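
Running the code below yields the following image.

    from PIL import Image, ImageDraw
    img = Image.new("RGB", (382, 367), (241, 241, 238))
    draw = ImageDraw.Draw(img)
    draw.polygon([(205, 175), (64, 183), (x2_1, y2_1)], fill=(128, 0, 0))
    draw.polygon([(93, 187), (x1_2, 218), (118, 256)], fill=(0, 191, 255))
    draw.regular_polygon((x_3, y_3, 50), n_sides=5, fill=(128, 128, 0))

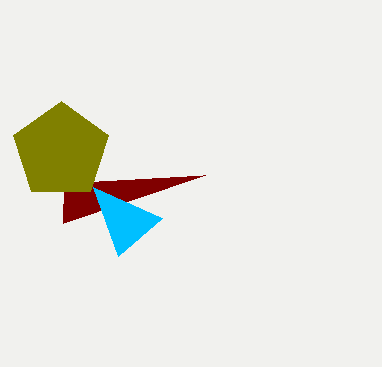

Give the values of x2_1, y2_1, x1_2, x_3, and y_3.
x2_1 = 63; y2_1 = 223; x1_2 = 162; x_3 = 61; y_3 = 151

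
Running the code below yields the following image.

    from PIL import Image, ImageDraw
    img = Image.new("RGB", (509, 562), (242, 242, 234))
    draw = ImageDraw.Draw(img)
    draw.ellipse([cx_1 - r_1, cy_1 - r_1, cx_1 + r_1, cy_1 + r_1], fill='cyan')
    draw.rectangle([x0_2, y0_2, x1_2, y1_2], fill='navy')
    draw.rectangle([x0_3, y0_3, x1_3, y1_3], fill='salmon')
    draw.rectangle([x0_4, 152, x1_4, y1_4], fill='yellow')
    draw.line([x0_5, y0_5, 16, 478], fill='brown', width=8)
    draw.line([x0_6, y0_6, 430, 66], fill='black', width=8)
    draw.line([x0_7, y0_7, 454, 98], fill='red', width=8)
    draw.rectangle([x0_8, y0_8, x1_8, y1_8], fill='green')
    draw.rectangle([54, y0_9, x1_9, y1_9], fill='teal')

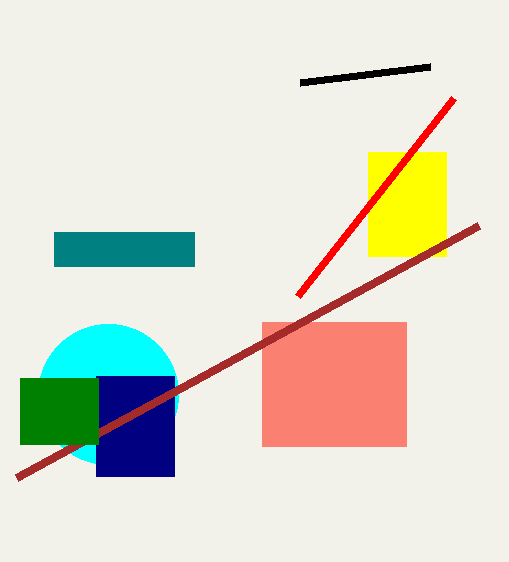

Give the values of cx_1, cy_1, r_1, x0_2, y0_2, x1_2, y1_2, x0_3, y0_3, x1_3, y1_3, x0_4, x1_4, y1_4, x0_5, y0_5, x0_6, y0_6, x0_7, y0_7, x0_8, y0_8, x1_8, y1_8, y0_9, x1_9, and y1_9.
cx_1 = 108; cy_1 = 394; r_1 = 70; x0_2 = 96; y0_2 = 376; x1_2 = 174; y1_2 = 476; x0_3 = 262; y0_3 = 322; x1_3 = 406; y1_3 = 446; x0_4 = 368; x1_4 = 446; y1_4 = 256; x0_5 = 478; y0_5 = 226; x0_6 = 300; y0_6 = 82; x0_7 = 298; y0_7 = 296; x0_8 = 20; y0_8 = 378; x1_8 = 98; y1_8 = 444; y0_9 = 232; x1_9 = 194; y1_9 = 266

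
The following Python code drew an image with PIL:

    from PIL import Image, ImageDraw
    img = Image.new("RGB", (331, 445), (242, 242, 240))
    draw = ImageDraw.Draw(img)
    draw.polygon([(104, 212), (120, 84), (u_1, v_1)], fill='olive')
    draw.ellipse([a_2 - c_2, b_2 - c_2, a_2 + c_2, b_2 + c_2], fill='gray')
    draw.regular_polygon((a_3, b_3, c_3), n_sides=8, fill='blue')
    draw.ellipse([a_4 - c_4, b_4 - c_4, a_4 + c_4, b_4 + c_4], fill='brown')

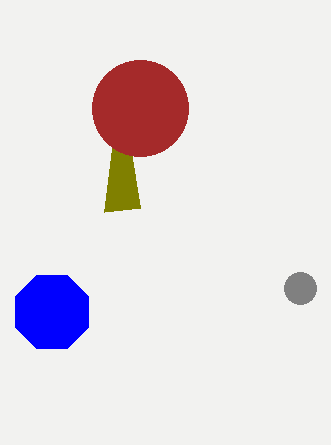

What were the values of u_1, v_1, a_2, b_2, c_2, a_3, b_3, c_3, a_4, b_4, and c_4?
u_1 = 140; v_1 = 208; a_2 = 300; b_2 = 288; c_2 = 16; a_3 = 52; b_3 = 312; c_3 = 40; a_4 = 140; b_4 = 108; c_4 = 48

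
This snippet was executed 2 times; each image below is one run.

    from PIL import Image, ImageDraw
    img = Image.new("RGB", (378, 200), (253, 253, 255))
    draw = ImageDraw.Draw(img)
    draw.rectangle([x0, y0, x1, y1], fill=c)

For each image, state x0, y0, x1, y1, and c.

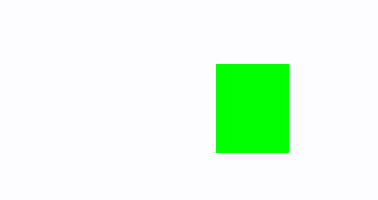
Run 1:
x0 = 216, y0 = 64, x1 = 288, y1 = 152, c = 'lime'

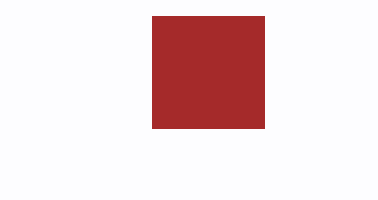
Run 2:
x0 = 152
y0 = 16
x1 = 264
y1 = 128
c = 'brown'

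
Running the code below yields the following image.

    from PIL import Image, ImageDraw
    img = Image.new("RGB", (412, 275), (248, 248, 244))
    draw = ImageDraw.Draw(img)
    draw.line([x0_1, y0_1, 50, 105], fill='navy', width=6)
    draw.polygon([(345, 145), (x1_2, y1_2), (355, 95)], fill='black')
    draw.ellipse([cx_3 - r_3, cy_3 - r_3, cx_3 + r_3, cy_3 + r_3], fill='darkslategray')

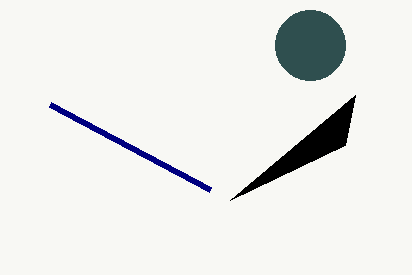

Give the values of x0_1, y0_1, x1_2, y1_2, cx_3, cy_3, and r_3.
x0_1 = 210, y0_1 = 190, x1_2 = 230, y1_2 = 200, cx_3 = 310, cy_3 = 45, r_3 = 35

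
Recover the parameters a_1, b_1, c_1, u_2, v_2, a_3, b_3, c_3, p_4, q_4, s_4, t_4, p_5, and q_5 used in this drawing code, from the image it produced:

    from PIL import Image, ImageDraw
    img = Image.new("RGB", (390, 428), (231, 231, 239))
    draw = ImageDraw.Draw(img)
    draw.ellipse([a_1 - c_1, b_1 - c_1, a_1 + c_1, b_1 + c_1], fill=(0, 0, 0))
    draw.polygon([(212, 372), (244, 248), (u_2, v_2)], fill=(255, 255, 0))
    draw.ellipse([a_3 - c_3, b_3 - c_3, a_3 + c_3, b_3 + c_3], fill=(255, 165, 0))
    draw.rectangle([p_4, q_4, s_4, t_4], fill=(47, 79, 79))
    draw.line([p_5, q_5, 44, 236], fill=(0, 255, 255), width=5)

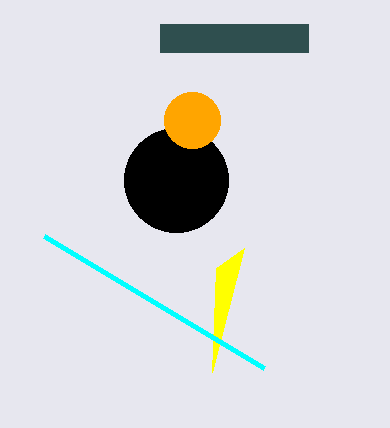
a_1 = 176, b_1 = 180, c_1 = 52, u_2 = 216, v_2 = 268, a_3 = 192, b_3 = 120, c_3 = 28, p_4 = 160, q_4 = 24, s_4 = 308, t_4 = 52, p_5 = 264, q_5 = 368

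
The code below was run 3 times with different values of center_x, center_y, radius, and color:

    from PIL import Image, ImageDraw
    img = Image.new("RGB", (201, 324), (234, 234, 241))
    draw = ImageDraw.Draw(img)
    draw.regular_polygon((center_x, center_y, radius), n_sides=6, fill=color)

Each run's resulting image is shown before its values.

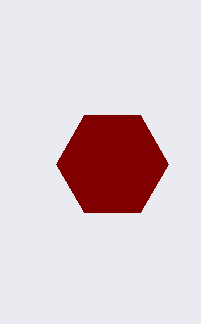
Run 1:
center_x = 112, center_y = 164, radius = 56, color = 'maroon'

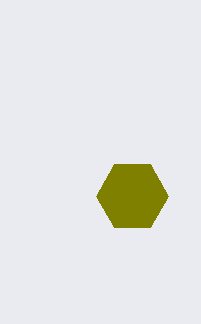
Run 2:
center_x = 132
center_y = 196
radius = 36
color = 'olive'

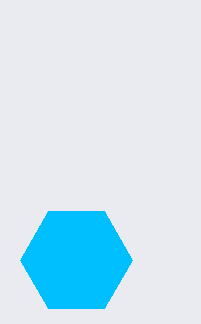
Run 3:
center_x = 76, center_y = 260, radius = 56, color = 'deepskyblue'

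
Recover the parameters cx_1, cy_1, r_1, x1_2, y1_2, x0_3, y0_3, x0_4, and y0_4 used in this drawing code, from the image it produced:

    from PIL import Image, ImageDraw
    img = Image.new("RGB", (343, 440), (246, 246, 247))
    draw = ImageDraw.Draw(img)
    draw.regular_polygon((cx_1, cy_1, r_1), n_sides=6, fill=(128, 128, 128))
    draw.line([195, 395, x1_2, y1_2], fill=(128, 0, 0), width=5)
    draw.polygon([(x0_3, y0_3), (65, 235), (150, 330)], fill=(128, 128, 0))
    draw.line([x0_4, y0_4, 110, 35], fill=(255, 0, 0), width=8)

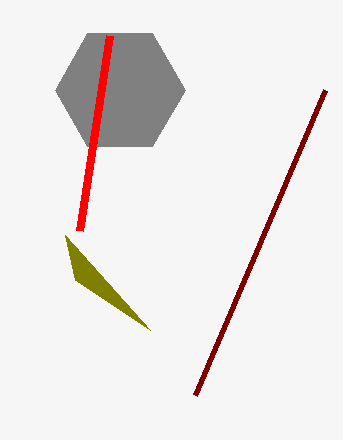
cx_1 = 120, cy_1 = 90, r_1 = 65, x1_2 = 325, y1_2 = 90, x0_3 = 75, y0_3 = 280, x0_4 = 80, y0_4 = 230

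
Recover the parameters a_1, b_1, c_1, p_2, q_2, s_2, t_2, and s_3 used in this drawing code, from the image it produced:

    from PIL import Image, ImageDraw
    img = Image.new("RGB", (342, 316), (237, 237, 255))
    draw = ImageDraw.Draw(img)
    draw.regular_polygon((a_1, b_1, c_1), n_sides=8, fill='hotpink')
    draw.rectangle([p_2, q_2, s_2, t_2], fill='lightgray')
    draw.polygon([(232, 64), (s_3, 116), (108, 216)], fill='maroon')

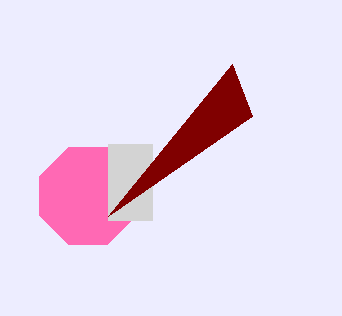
a_1 = 88, b_1 = 196, c_1 = 52, p_2 = 108, q_2 = 144, s_2 = 152, t_2 = 220, s_3 = 252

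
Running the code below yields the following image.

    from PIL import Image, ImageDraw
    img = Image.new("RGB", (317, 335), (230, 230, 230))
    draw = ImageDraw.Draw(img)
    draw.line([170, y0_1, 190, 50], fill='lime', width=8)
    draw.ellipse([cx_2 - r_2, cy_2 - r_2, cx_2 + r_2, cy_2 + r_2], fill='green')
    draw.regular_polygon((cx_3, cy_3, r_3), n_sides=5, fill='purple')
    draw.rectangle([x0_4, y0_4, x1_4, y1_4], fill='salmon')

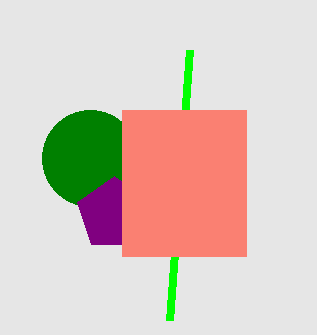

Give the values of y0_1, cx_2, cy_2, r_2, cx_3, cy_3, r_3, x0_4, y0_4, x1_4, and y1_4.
y0_1 = 320
cx_2 = 90
cy_2 = 158
r_2 = 48
cx_3 = 114
cy_3 = 214
r_3 = 38
x0_4 = 122
y0_4 = 110
x1_4 = 246
y1_4 = 256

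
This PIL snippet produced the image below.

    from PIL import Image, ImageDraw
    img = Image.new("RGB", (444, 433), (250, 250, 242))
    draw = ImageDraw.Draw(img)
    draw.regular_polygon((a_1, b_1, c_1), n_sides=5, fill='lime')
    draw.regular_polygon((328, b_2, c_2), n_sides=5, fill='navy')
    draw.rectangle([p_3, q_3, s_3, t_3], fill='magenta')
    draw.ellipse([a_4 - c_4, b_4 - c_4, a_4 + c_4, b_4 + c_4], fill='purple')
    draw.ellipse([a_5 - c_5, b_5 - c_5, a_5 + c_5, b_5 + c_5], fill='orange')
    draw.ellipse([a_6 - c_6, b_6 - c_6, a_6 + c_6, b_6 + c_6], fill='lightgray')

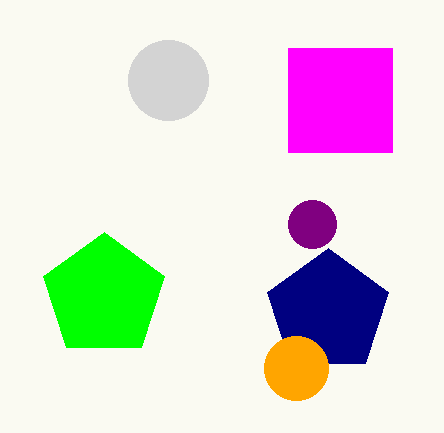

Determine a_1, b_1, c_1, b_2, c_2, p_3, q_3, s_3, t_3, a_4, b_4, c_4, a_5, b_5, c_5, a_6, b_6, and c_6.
a_1 = 104
b_1 = 296
c_1 = 64
b_2 = 312
c_2 = 64
p_3 = 288
q_3 = 48
s_3 = 392
t_3 = 152
a_4 = 312
b_4 = 224
c_4 = 24
a_5 = 296
b_5 = 368
c_5 = 32
a_6 = 168
b_6 = 80
c_6 = 40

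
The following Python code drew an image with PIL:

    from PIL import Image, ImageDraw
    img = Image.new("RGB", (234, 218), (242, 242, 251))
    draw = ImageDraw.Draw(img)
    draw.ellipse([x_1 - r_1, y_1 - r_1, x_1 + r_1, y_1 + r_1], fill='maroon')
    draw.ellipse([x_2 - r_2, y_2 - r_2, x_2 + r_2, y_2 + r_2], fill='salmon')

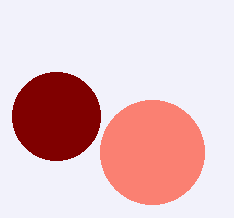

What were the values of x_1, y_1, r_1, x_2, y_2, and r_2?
x_1 = 56, y_1 = 116, r_1 = 44, x_2 = 152, y_2 = 152, r_2 = 52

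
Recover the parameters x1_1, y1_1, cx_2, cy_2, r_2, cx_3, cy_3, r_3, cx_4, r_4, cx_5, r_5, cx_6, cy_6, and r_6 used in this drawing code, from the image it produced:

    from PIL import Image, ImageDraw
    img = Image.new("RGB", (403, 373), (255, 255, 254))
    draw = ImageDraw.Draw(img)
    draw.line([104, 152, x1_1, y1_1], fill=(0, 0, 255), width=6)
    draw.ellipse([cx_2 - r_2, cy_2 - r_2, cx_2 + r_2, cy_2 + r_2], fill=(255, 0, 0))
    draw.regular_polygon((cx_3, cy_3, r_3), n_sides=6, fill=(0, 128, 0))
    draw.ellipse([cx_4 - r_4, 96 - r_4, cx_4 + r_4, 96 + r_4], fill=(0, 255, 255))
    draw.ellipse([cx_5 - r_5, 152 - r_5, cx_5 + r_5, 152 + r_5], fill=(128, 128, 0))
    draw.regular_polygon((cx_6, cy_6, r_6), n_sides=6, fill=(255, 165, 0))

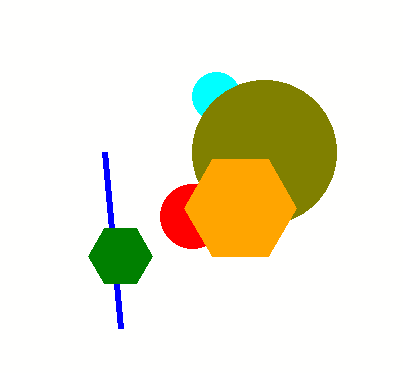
x1_1 = 120; y1_1 = 328; cx_2 = 192; cy_2 = 216; r_2 = 32; cx_3 = 120; cy_3 = 256; r_3 = 32; cx_4 = 216; r_4 = 24; cx_5 = 264; r_5 = 72; cx_6 = 240; cy_6 = 208; r_6 = 56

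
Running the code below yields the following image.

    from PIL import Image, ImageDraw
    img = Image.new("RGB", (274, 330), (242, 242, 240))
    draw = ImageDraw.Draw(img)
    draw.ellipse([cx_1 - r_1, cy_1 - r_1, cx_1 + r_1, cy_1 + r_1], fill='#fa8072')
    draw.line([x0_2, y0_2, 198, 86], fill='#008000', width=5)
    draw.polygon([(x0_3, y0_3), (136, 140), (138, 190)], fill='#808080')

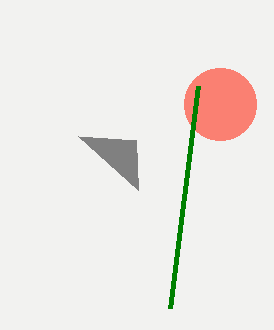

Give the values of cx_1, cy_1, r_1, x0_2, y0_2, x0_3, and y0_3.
cx_1 = 220; cy_1 = 104; r_1 = 36; x0_2 = 170; y0_2 = 308; x0_3 = 78; y0_3 = 136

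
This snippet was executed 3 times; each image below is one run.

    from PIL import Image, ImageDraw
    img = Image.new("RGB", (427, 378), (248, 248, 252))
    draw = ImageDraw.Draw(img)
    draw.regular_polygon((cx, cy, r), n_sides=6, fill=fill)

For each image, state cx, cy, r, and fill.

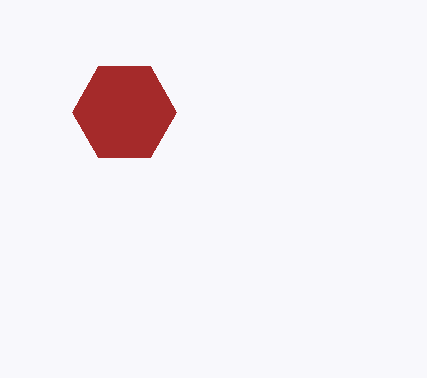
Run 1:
cx = 124
cy = 112
r = 52
fill = 'brown'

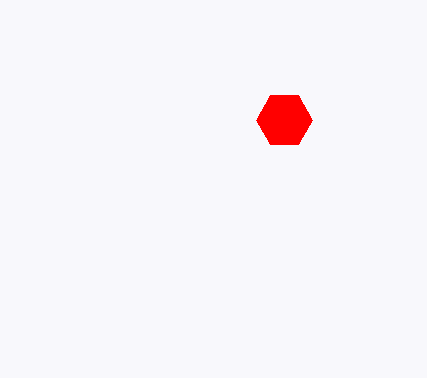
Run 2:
cx = 284; cy = 120; r = 28; fill = 'red'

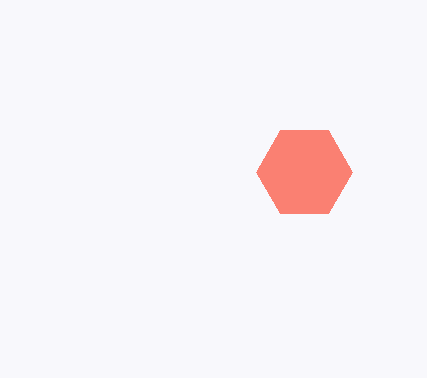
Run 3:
cx = 304
cy = 172
r = 48
fill = 'salmon'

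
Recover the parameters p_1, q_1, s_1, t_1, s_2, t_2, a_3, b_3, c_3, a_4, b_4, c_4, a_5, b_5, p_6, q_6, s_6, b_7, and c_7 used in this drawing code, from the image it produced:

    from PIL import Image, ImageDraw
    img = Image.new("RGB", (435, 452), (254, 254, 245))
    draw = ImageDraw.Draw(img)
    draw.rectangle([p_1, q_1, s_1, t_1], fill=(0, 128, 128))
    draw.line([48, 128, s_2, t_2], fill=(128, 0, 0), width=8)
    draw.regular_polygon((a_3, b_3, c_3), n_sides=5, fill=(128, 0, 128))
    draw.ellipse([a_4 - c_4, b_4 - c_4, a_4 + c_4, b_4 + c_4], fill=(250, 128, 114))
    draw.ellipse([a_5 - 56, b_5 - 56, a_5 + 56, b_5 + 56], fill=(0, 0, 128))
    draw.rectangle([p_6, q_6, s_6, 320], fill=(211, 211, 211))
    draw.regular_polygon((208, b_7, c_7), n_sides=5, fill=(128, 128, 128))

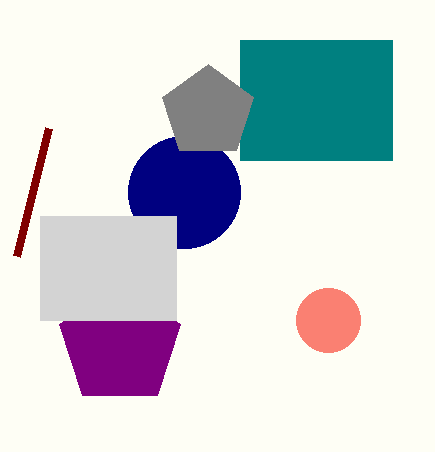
p_1 = 240
q_1 = 40
s_1 = 392
t_1 = 160
s_2 = 16
t_2 = 256
a_3 = 120
b_3 = 344
c_3 = 64
a_4 = 328
b_4 = 320
c_4 = 32
a_5 = 184
b_5 = 192
p_6 = 40
q_6 = 216
s_6 = 176
b_7 = 112
c_7 = 48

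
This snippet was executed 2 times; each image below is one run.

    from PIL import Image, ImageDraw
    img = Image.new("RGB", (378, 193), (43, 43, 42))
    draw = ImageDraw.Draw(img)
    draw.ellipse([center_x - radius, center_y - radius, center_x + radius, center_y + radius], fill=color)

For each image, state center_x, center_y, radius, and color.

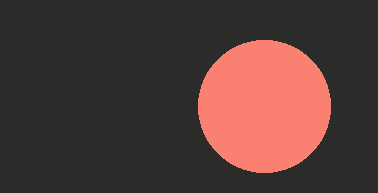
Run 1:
center_x = 264
center_y = 106
radius = 66
color = 'salmon'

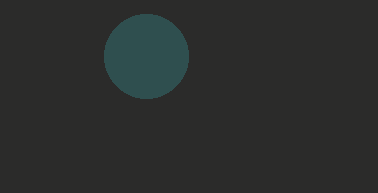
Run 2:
center_x = 146
center_y = 56
radius = 42
color = 'darkslategray'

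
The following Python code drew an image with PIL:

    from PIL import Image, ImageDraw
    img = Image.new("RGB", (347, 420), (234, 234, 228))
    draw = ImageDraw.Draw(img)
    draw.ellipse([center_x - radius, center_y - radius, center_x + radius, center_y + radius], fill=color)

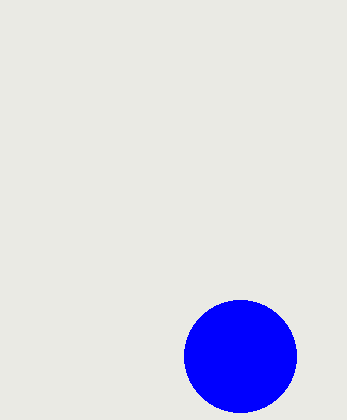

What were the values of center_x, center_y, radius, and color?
center_x = 240; center_y = 356; radius = 56; color = 'blue'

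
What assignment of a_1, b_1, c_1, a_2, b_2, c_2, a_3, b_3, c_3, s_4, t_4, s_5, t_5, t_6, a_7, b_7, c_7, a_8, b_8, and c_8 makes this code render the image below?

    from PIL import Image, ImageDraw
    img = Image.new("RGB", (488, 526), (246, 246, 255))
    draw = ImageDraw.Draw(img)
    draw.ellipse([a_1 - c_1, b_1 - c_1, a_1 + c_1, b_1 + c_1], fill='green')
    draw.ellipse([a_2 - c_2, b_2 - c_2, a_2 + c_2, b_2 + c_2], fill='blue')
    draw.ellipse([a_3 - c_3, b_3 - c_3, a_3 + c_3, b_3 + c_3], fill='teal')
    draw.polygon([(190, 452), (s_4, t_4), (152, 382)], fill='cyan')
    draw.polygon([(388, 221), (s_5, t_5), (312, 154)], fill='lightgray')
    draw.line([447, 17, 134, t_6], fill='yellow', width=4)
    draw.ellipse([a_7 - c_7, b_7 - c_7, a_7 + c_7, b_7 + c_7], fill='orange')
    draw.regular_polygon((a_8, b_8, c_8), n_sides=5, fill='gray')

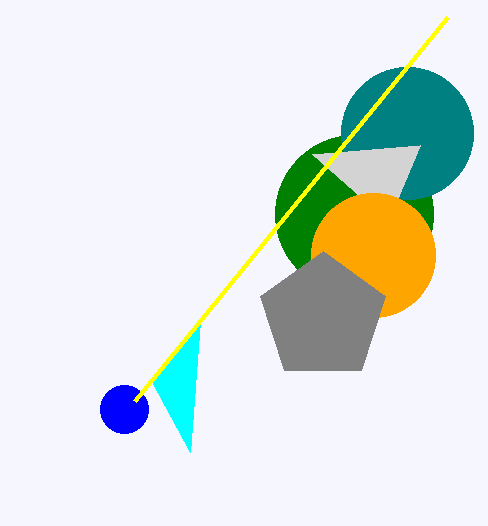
a_1 = 354, b_1 = 214, c_1 = 79, a_2 = 124, b_2 = 409, c_2 = 24, a_3 = 407, b_3 = 133, c_3 = 66, s_4 = 200, t_4 = 321, s_5 = 420, t_5 = 145, t_6 = 401, a_7 = 373, b_7 = 255, c_7 = 62, a_8 = 323, b_8 = 317, c_8 = 66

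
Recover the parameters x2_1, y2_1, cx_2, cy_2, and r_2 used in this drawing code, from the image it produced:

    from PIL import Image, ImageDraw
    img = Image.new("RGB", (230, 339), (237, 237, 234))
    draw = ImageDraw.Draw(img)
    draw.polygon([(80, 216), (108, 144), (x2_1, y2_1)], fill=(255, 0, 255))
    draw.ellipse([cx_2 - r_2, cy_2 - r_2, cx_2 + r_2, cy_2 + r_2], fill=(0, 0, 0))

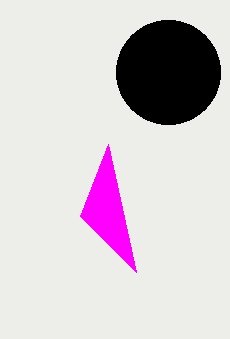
x2_1 = 136, y2_1 = 272, cx_2 = 168, cy_2 = 72, r_2 = 52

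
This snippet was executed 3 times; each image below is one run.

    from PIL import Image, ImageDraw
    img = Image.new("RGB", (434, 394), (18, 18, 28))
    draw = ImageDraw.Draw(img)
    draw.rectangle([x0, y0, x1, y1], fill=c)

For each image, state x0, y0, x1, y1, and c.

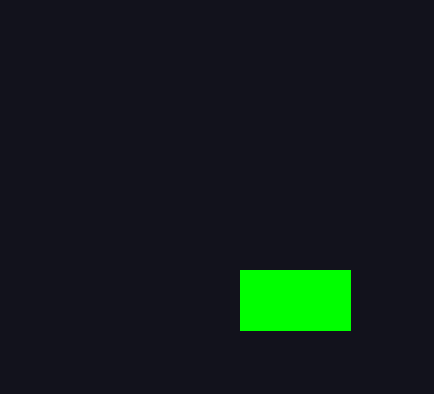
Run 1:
x0 = 240, y0 = 270, x1 = 350, y1 = 330, c = 'lime'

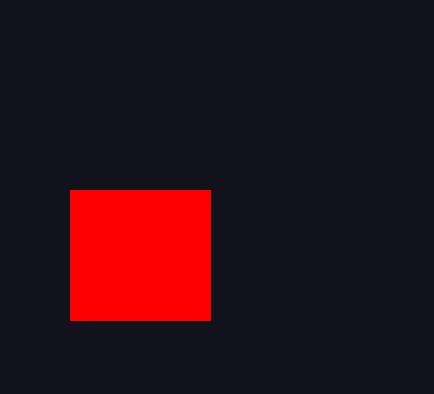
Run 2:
x0 = 70
y0 = 190
x1 = 210
y1 = 320
c = 'red'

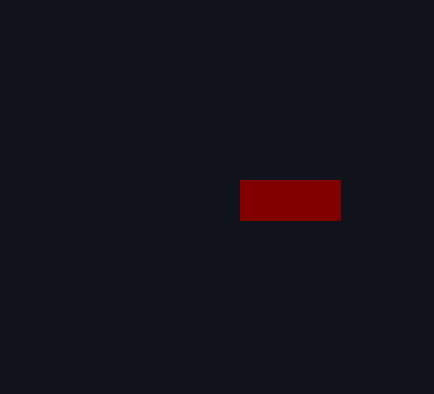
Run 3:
x0 = 240; y0 = 180; x1 = 340; y1 = 220; c = 'maroon'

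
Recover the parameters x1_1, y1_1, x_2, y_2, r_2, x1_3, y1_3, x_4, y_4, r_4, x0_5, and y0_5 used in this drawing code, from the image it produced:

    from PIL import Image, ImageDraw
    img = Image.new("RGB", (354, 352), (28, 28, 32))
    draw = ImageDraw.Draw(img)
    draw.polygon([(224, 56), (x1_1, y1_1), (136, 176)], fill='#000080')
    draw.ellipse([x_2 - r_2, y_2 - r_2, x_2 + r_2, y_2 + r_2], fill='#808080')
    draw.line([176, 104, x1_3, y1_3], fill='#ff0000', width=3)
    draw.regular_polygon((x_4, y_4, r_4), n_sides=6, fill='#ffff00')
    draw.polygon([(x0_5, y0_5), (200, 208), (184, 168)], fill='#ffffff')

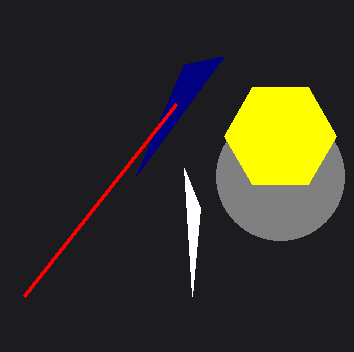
x1_1 = 184; y1_1 = 64; x_2 = 280; y_2 = 176; r_2 = 64; x1_3 = 24; y1_3 = 296; x_4 = 280; y_4 = 136; r_4 = 56; x0_5 = 192; y0_5 = 296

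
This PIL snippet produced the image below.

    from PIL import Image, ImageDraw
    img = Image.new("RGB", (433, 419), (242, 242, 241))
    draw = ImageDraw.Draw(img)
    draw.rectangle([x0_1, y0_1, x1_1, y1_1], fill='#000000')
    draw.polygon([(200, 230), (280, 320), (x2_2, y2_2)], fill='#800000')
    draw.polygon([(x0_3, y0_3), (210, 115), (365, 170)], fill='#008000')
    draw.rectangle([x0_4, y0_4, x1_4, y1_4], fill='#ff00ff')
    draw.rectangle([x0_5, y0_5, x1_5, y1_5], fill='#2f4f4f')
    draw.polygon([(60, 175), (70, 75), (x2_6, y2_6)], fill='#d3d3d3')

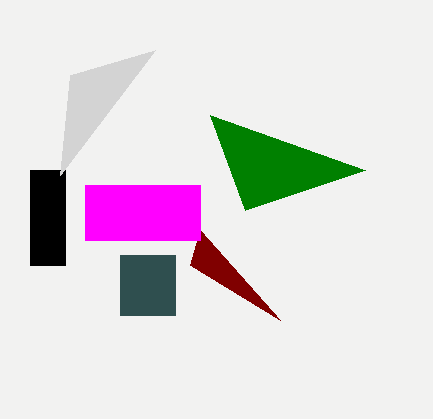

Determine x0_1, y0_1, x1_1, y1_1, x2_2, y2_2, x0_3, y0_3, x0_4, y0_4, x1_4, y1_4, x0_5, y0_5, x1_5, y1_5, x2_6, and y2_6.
x0_1 = 30; y0_1 = 170; x1_1 = 65; y1_1 = 265; x2_2 = 190; y2_2 = 265; x0_3 = 245; y0_3 = 210; x0_4 = 85; y0_4 = 185; x1_4 = 200; y1_4 = 240; x0_5 = 120; y0_5 = 255; x1_5 = 175; y1_5 = 315; x2_6 = 155; y2_6 = 50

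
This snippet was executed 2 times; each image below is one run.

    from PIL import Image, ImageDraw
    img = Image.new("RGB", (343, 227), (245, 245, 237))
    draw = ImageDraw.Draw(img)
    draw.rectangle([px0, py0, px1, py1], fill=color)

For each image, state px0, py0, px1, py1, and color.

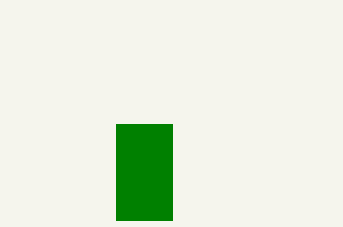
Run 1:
px0 = 116
py0 = 124
px1 = 172
py1 = 220
color = 'green'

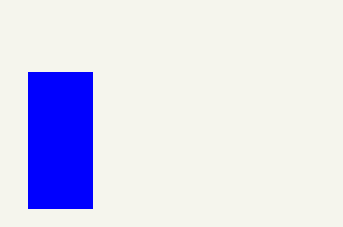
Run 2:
px0 = 28, py0 = 72, px1 = 92, py1 = 208, color = 'blue'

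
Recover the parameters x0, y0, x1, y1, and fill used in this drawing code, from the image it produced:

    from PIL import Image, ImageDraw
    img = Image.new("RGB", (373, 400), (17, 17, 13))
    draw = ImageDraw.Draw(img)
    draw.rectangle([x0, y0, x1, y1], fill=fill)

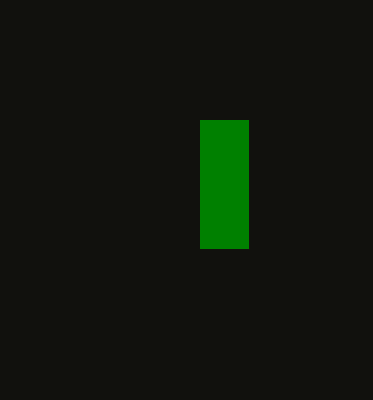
x0 = 200; y0 = 120; x1 = 248; y1 = 248; fill = 'green'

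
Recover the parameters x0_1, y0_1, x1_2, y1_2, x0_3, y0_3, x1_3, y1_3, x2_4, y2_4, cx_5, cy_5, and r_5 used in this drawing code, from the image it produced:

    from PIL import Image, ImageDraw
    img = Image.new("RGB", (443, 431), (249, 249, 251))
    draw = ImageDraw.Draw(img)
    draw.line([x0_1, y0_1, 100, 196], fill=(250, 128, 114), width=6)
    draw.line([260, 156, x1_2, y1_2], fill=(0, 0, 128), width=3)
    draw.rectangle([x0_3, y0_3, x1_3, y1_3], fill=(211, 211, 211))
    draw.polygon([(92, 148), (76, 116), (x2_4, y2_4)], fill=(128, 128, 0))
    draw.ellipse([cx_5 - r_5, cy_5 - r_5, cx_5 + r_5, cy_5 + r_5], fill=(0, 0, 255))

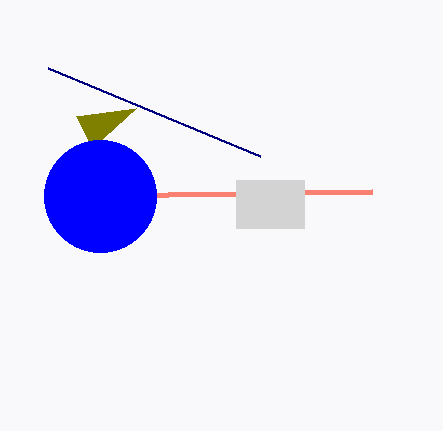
x0_1 = 372
y0_1 = 192
x1_2 = 48
y1_2 = 68
x0_3 = 236
y0_3 = 180
x1_3 = 304
y1_3 = 228
x2_4 = 136
y2_4 = 108
cx_5 = 100
cy_5 = 196
r_5 = 56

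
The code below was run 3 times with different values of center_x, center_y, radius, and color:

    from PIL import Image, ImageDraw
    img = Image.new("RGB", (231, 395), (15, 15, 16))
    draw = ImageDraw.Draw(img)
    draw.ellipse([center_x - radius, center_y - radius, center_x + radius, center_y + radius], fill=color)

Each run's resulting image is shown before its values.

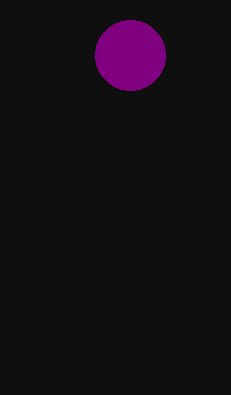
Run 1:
center_x = 130; center_y = 55; radius = 35; color = 'purple'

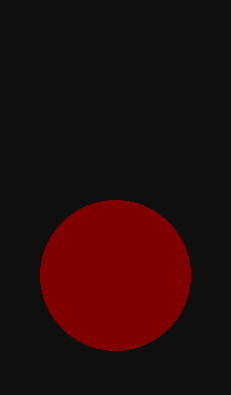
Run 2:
center_x = 115, center_y = 275, radius = 75, color = 'maroon'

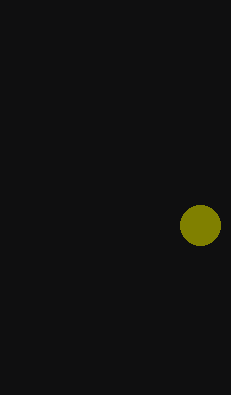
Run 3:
center_x = 200
center_y = 225
radius = 20
color = 'olive'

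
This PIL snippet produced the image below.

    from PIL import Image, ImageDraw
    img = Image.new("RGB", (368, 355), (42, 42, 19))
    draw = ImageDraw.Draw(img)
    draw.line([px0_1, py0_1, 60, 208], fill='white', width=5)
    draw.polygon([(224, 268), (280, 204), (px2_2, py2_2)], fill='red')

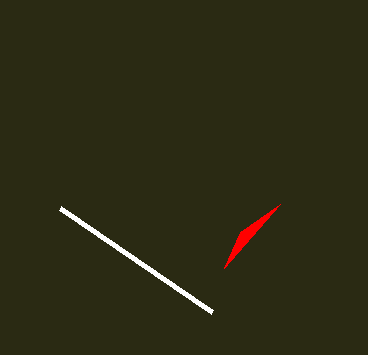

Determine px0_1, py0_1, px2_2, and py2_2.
px0_1 = 212; py0_1 = 312; px2_2 = 240; py2_2 = 232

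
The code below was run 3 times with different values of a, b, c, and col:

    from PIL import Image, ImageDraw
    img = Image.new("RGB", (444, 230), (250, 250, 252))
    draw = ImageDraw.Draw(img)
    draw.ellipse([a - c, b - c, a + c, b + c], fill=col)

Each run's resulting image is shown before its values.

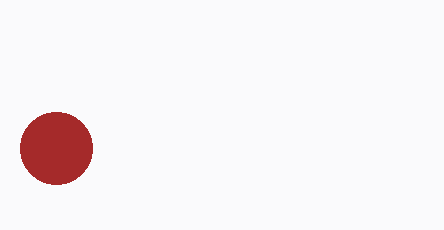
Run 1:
a = 56, b = 148, c = 36, col = 'brown'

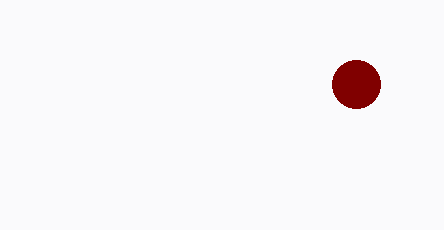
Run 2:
a = 356
b = 84
c = 24
col = 'maroon'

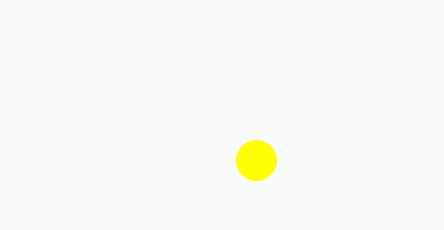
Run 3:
a = 256, b = 160, c = 20, col = 'yellow'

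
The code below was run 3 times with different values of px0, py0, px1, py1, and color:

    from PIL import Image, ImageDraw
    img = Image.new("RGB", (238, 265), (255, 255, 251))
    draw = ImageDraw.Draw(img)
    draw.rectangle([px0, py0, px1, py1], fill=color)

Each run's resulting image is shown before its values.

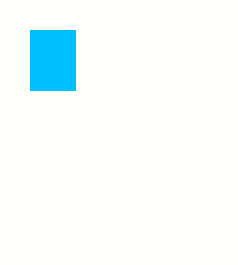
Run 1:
px0 = 30; py0 = 30; px1 = 75; py1 = 90; color = 'deepskyblue'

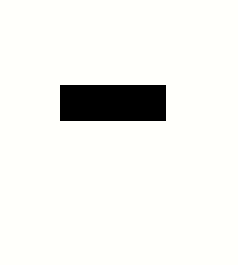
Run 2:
px0 = 60; py0 = 85; px1 = 165; py1 = 120; color = 'black'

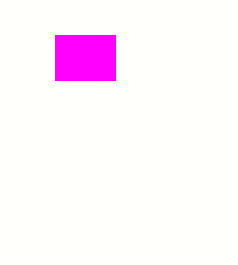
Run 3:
px0 = 55; py0 = 35; px1 = 115; py1 = 80; color = 'magenta'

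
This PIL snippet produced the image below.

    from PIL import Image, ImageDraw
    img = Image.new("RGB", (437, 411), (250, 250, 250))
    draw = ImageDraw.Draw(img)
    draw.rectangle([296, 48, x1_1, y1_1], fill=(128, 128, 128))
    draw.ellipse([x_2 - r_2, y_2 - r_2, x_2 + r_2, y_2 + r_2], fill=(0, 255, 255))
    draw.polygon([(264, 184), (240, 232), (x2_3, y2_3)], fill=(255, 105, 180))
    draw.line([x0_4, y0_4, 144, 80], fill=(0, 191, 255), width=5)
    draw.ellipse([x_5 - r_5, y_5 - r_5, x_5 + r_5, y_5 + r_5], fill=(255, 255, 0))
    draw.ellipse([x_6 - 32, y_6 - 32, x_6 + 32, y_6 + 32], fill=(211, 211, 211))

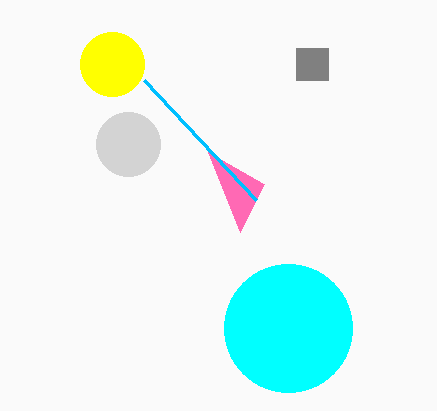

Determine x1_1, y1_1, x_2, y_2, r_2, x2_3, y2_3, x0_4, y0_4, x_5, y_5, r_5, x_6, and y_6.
x1_1 = 328, y1_1 = 80, x_2 = 288, y_2 = 328, r_2 = 64, x2_3 = 208, y2_3 = 152, x0_4 = 256, y0_4 = 200, x_5 = 112, y_5 = 64, r_5 = 32, x_6 = 128, y_6 = 144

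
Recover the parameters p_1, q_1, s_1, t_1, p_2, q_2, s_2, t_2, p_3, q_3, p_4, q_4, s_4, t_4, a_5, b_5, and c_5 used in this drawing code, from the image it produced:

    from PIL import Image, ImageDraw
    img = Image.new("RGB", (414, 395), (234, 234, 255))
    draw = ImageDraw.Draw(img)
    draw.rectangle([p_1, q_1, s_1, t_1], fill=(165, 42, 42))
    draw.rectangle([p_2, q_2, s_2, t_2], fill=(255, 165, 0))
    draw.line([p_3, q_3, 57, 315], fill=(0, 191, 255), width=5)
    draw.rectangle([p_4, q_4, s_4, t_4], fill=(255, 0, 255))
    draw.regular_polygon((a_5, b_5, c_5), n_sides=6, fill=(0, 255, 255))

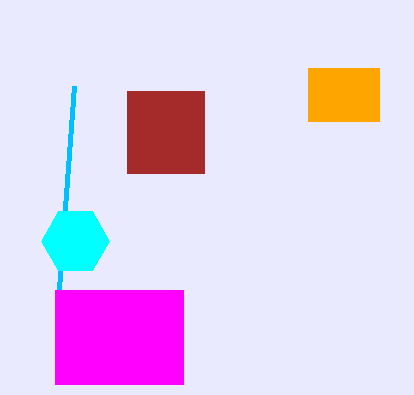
p_1 = 127; q_1 = 91; s_1 = 204; t_1 = 173; p_2 = 308; q_2 = 68; s_2 = 379; t_2 = 121; p_3 = 74; q_3 = 86; p_4 = 55; q_4 = 290; s_4 = 183; t_4 = 384; a_5 = 75; b_5 = 241; c_5 = 34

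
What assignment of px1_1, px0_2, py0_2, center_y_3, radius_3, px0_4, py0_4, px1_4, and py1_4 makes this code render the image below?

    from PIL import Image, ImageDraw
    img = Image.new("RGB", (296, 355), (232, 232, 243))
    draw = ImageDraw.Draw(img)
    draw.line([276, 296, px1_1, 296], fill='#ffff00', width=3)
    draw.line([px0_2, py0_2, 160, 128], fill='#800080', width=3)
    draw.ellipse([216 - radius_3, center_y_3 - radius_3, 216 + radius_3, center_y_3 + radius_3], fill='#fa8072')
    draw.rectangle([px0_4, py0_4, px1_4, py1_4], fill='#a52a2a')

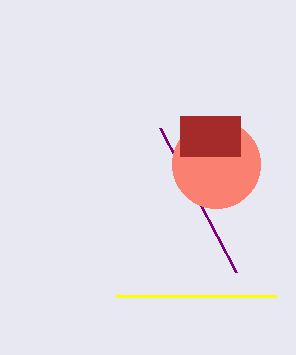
px1_1 = 116
px0_2 = 236
py0_2 = 272
center_y_3 = 164
radius_3 = 44
px0_4 = 180
py0_4 = 116
px1_4 = 240
py1_4 = 156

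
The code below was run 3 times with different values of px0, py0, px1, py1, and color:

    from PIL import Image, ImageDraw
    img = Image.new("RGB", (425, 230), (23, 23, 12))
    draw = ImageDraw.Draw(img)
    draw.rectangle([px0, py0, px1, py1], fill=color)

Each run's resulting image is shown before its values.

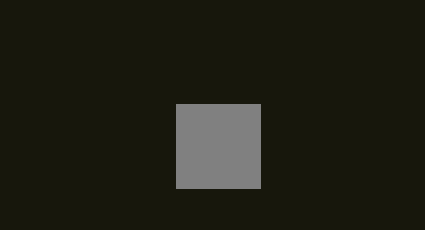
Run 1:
px0 = 176; py0 = 104; px1 = 260; py1 = 188; color = 'gray'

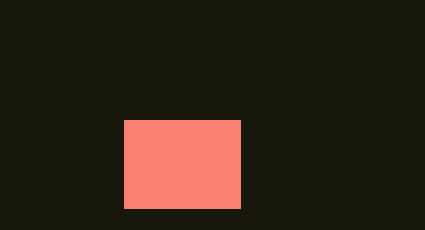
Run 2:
px0 = 124
py0 = 120
px1 = 240
py1 = 208
color = 'salmon'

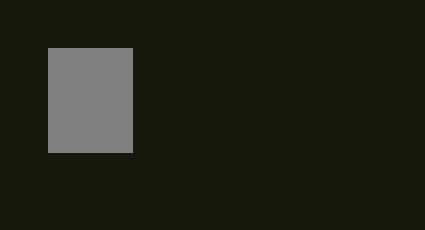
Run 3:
px0 = 48
py0 = 48
px1 = 132
py1 = 152
color = 'gray'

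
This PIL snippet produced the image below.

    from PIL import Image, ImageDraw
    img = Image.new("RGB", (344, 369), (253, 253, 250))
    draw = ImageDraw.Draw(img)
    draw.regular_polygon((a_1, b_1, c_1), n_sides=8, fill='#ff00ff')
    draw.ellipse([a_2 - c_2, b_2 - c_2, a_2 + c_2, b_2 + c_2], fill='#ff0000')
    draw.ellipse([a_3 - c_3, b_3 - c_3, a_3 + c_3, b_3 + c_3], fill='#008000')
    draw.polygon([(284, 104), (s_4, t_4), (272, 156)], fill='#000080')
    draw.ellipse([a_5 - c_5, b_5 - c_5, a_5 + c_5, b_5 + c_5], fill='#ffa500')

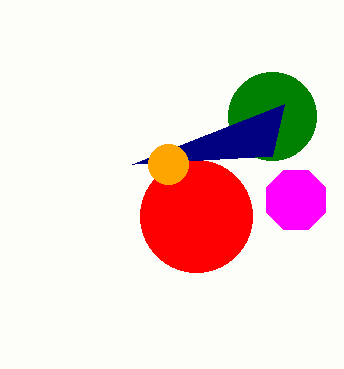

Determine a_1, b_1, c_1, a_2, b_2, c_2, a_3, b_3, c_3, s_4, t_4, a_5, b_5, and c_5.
a_1 = 296
b_1 = 200
c_1 = 32
a_2 = 196
b_2 = 216
c_2 = 56
a_3 = 272
b_3 = 116
c_3 = 44
s_4 = 132
t_4 = 164
a_5 = 168
b_5 = 164
c_5 = 20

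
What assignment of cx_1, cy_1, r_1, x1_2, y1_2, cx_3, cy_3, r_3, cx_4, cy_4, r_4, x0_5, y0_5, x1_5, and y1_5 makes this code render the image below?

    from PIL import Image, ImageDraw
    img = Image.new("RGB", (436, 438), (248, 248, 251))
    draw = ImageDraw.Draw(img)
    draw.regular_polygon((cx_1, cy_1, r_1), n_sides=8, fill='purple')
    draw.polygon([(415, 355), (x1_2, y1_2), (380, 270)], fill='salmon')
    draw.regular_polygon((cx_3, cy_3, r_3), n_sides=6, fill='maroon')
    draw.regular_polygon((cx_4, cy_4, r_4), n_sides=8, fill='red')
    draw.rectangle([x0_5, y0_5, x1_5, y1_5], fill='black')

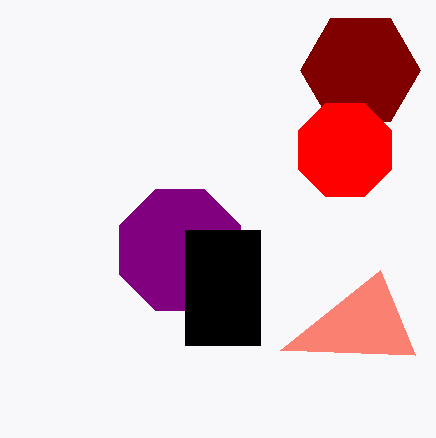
cx_1 = 180
cy_1 = 250
r_1 = 65
x1_2 = 280
y1_2 = 350
cx_3 = 360
cy_3 = 70
r_3 = 60
cx_4 = 345
cy_4 = 150
r_4 = 50
x0_5 = 185
y0_5 = 230
x1_5 = 260
y1_5 = 345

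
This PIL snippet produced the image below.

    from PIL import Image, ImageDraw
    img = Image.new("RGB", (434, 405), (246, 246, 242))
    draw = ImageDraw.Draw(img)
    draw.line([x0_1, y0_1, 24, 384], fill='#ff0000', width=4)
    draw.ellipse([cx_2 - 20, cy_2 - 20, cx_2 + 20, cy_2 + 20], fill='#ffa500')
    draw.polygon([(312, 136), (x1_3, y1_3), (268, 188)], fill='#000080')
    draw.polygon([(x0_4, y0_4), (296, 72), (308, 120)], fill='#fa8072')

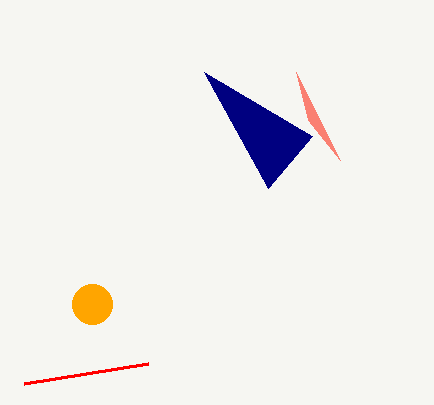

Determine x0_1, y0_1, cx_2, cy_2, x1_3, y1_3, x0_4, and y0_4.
x0_1 = 148, y0_1 = 364, cx_2 = 92, cy_2 = 304, x1_3 = 204, y1_3 = 72, x0_4 = 340, y0_4 = 160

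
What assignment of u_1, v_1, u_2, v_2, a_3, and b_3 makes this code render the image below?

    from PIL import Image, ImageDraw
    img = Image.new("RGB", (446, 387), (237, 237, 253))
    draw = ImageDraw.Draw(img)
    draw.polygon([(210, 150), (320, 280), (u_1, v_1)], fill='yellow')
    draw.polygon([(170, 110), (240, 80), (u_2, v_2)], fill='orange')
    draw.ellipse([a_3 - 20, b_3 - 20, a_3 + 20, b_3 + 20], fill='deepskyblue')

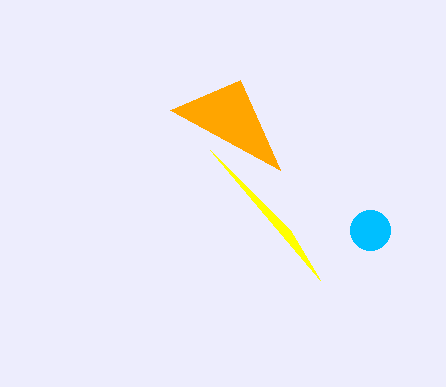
u_1 = 290, v_1 = 230, u_2 = 280, v_2 = 170, a_3 = 370, b_3 = 230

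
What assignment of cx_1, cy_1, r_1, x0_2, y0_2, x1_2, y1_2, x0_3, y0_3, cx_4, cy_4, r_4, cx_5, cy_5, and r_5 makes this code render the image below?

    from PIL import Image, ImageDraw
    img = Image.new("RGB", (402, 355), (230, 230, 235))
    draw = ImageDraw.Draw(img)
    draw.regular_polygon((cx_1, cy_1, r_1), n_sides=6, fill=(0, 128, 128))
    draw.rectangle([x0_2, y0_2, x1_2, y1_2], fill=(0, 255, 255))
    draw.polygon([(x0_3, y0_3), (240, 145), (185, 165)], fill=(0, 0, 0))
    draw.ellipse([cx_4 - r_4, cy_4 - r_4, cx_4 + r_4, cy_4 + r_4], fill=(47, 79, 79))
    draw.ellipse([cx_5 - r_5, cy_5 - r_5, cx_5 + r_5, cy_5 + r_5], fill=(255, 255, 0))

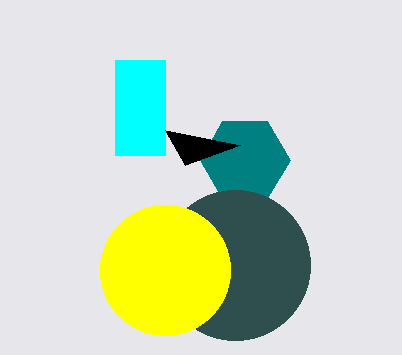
cx_1 = 245
cy_1 = 160
r_1 = 45
x0_2 = 115
y0_2 = 60
x1_2 = 165
y1_2 = 155
x0_3 = 165
y0_3 = 130
cx_4 = 235
cy_4 = 265
r_4 = 75
cx_5 = 165
cy_5 = 270
r_5 = 65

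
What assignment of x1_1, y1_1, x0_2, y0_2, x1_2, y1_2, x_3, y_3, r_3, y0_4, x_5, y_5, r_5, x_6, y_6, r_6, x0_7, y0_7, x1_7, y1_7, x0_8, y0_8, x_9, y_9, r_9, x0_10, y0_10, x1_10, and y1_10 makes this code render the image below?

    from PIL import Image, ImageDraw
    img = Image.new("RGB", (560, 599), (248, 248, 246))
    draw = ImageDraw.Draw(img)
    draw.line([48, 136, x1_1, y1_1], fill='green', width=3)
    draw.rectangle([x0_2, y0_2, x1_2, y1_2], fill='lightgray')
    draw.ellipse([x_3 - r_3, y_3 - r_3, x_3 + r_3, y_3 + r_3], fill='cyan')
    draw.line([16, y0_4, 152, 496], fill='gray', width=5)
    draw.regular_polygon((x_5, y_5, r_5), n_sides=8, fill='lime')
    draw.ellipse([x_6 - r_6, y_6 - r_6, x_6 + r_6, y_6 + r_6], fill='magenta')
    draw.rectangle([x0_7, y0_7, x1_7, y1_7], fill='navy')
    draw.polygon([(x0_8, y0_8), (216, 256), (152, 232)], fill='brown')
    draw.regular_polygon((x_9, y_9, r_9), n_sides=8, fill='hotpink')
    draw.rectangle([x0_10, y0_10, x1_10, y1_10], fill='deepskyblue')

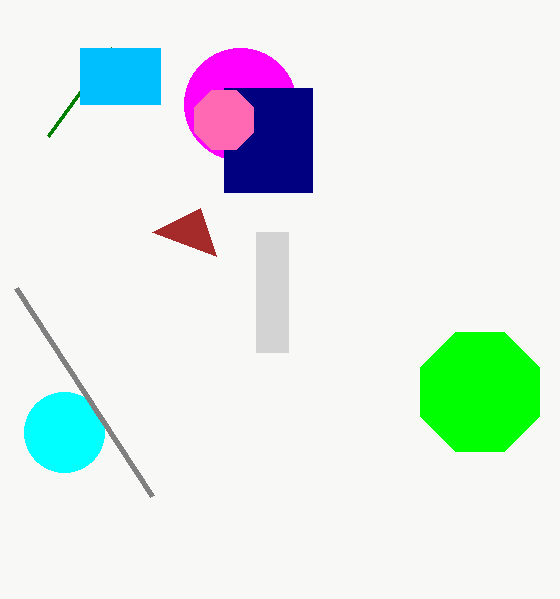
x1_1 = 112, y1_1 = 48, x0_2 = 256, y0_2 = 232, x1_2 = 288, y1_2 = 352, x_3 = 64, y_3 = 432, r_3 = 40, y0_4 = 288, x_5 = 480, y_5 = 392, r_5 = 64, x_6 = 240, y_6 = 104, r_6 = 56, x0_7 = 224, y0_7 = 88, x1_7 = 312, y1_7 = 192, x0_8 = 200, y0_8 = 208, x_9 = 224, y_9 = 120, r_9 = 32, x0_10 = 80, y0_10 = 48, x1_10 = 160, y1_10 = 104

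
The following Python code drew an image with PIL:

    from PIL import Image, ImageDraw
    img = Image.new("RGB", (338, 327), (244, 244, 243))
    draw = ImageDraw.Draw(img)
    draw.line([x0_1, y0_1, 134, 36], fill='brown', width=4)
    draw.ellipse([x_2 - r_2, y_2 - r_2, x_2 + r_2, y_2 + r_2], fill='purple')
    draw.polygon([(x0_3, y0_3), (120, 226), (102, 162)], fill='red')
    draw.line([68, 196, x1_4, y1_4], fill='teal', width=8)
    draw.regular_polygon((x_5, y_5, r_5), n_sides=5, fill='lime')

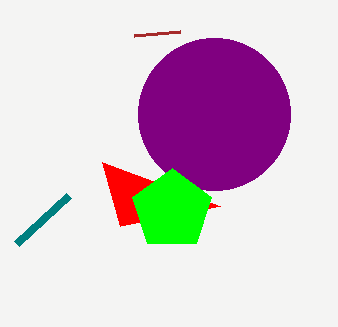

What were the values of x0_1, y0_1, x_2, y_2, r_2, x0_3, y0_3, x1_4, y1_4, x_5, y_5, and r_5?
x0_1 = 180; y0_1 = 32; x_2 = 214; y_2 = 114; r_2 = 76; x0_3 = 220; y0_3 = 206; x1_4 = 16; y1_4 = 244; x_5 = 172; y_5 = 210; r_5 = 42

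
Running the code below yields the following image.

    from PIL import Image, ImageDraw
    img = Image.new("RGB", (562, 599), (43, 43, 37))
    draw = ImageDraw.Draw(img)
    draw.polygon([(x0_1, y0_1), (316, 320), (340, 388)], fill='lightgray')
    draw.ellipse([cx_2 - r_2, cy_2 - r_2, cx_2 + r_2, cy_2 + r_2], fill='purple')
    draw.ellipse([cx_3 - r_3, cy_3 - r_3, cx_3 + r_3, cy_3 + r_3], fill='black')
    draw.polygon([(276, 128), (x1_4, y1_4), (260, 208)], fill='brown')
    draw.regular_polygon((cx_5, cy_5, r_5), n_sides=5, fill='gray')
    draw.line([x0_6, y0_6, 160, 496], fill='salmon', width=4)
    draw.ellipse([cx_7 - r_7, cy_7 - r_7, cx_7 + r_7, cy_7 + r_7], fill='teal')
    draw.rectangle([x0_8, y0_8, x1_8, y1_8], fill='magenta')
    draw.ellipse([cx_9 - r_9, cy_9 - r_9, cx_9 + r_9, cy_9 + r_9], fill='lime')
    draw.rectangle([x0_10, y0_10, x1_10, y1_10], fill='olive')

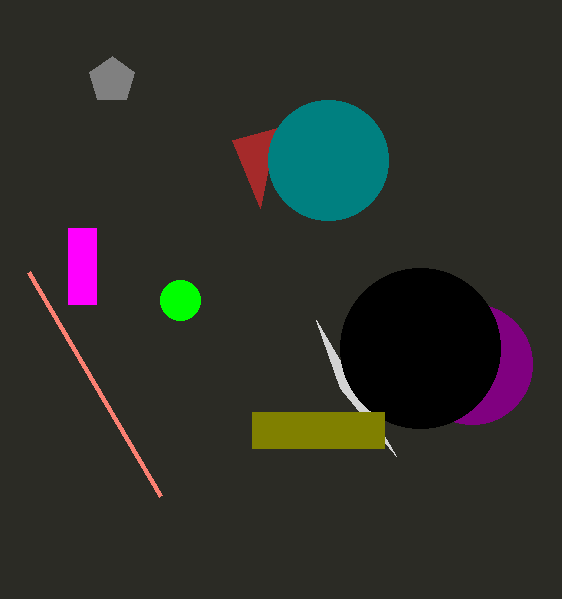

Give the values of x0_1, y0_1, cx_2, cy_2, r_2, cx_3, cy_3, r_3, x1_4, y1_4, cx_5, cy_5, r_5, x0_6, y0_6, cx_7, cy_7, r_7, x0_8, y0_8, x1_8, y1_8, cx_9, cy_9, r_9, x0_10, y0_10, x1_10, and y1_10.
x0_1 = 396
y0_1 = 456
cx_2 = 472
cy_2 = 364
r_2 = 60
cx_3 = 420
cy_3 = 348
r_3 = 80
x1_4 = 232
y1_4 = 140
cx_5 = 112
cy_5 = 80
r_5 = 24
x0_6 = 28
y0_6 = 272
cx_7 = 328
cy_7 = 160
r_7 = 60
x0_8 = 68
y0_8 = 228
x1_8 = 96
y1_8 = 304
cx_9 = 180
cy_9 = 300
r_9 = 20
x0_10 = 252
y0_10 = 412
x1_10 = 384
y1_10 = 448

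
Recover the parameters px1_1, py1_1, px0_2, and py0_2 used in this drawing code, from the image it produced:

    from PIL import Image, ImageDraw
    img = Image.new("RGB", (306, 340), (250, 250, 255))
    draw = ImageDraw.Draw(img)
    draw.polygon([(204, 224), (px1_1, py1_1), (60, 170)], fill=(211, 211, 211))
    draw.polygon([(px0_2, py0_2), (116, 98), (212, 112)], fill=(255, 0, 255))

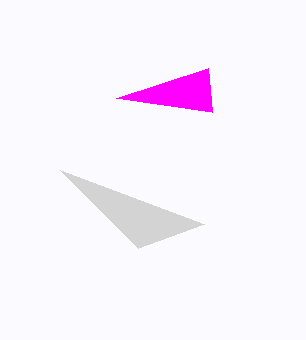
px1_1 = 138; py1_1 = 248; px0_2 = 208; py0_2 = 68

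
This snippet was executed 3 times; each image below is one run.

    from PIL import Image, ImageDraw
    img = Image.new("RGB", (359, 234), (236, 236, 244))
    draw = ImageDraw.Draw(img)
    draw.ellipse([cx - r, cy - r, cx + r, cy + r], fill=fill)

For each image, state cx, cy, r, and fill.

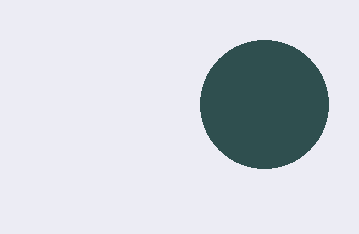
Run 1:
cx = 264; cy = 104; r = 64; fill = 'darkslategray'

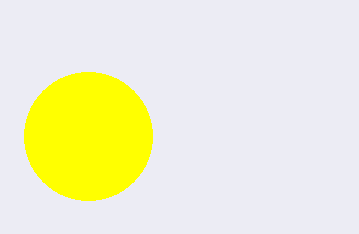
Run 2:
cx = 88
cy = 136
r = 64
fill = 'yellow'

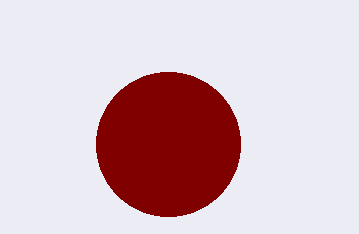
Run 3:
cx = 168, cy = 144, r = 72, fill = 'maroon'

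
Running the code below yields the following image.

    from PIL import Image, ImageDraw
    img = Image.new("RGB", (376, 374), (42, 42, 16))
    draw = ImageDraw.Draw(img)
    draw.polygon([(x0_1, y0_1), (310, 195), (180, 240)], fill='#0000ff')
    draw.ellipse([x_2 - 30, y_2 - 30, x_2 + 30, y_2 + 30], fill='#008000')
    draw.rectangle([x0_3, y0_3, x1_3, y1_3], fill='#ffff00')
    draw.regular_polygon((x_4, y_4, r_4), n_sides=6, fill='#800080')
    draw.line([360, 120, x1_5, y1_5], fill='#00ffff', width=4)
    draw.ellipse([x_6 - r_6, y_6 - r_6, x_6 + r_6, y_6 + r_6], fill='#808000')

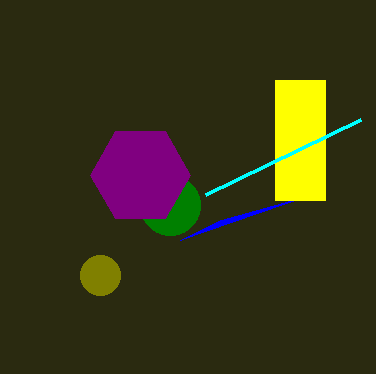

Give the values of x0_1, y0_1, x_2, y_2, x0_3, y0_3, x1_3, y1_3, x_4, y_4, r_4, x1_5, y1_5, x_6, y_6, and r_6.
x0_1 = 220
y0_1 = 220
x_2 = 170
y_2 = 205
x0_3 = 275
y0_3 = 80
x1_3 = 325
y1_3 = 200
x_4 = 140
y_4 = 175
r_4 = 50
x1_5 = 205
y1_5 = 195
x_6 = 100
y_6 = 275
r_6 = 20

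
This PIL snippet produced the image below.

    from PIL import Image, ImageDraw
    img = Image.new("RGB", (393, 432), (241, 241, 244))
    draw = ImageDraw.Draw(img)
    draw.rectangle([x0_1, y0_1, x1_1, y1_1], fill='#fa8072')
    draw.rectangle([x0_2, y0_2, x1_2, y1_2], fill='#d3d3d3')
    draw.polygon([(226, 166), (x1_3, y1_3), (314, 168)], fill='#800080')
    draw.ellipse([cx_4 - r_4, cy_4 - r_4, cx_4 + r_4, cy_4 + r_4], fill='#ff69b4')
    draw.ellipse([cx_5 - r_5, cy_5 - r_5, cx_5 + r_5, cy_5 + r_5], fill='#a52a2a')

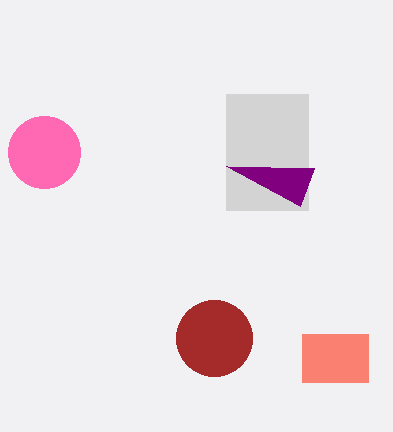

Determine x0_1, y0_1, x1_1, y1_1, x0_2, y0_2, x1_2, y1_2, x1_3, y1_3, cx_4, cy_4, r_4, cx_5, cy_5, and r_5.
x0_1 = 302
y0_1 = 334
x1_1 = 368
y1_1 = 382
x0_2 = 226
y0_2 = 94
x1_2 = 308
y1_2 = 210
x1_3 = 300
y1_3 = 206
cx_4 = 44
cy_4 = 152
r_4 = 36
cx_5 = 214
cy_5 = 338
r_5 = 38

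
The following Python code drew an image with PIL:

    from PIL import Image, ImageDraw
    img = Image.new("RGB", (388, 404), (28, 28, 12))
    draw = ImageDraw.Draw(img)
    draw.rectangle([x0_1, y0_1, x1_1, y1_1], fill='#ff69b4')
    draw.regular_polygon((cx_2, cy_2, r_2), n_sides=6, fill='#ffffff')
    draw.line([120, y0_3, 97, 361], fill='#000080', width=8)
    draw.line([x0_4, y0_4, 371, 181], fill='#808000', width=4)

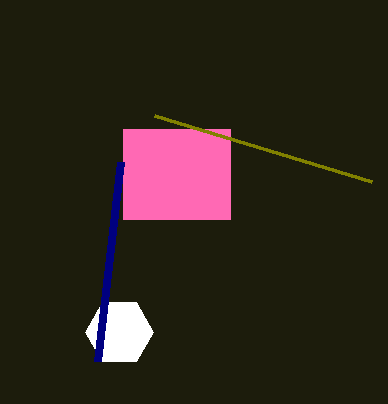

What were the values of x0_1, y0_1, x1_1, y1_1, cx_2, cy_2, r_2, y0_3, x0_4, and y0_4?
x0_1 = 123; y0_1 = 129; x1_1 = 230; y1_1 = 219; cx_2 = 119; cy_2 = 332; r_2 = 34; y0_3 = 162; x0_4 = 154; y0_4 = 115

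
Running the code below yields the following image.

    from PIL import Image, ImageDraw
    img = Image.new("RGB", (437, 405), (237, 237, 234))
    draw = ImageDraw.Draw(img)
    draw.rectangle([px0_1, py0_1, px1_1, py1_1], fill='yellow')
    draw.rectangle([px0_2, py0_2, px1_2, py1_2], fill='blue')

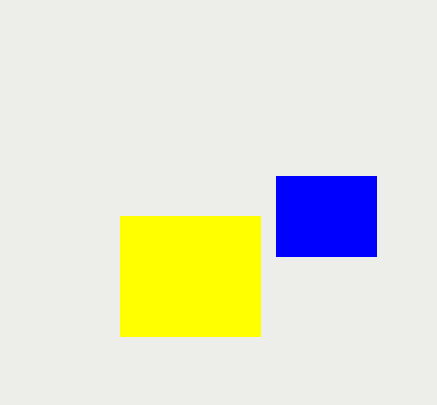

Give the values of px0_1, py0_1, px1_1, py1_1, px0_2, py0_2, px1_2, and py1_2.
px0_1 = 120; py0_1 = 216; px1_1 = 260; py1_1 = 336; px0_2 = 276; py0_2 = 176; px1_2 = 376; py1_2 = 256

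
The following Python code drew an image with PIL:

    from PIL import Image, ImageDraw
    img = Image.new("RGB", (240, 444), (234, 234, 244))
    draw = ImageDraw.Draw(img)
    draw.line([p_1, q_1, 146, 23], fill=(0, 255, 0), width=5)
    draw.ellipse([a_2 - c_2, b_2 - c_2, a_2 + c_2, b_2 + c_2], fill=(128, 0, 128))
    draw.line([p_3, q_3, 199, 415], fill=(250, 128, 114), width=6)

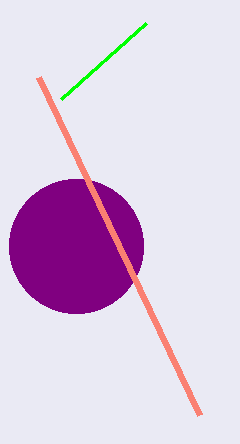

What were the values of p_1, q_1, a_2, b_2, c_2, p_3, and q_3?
p_1 = 61
q_1 = 99
a_2 = 76
b_2 = 246
c_2 = 67
p_3 = 38
q_3 = 77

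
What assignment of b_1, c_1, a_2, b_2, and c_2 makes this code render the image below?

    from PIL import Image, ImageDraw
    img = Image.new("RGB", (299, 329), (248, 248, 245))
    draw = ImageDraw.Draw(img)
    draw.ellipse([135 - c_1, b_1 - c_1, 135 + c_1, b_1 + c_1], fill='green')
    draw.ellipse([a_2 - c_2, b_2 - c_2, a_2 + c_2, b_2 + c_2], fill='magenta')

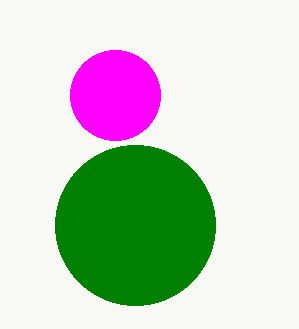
b_1 = 225
c_1 = 80
a_2 = 115
b_2 = 95
c_2 = 45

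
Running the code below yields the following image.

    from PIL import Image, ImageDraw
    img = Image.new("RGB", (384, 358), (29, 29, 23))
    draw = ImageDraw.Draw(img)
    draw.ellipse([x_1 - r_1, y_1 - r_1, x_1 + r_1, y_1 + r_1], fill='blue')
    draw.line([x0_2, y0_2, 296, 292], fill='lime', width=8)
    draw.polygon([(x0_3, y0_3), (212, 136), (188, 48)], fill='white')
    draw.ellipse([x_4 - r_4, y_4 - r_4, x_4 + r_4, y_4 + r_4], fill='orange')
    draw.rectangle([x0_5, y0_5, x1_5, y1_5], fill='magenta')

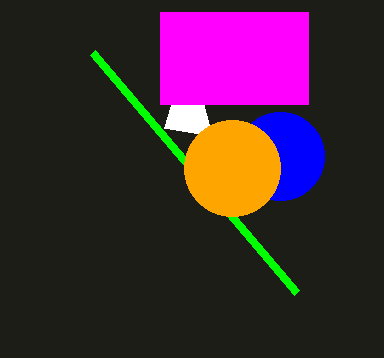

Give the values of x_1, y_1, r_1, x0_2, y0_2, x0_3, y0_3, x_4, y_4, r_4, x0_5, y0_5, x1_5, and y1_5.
x_1 = 280, y_1 = 156, r_1 = 44, x0_2 = 92, y0_2 = 52, x0_3 = 164, y0_3 = 128, x_4 = 232, y_4 = 168, r_4 = 48, x0_5 = 160, y0_5 = 12, x1_5 = 308, y1_5 = 104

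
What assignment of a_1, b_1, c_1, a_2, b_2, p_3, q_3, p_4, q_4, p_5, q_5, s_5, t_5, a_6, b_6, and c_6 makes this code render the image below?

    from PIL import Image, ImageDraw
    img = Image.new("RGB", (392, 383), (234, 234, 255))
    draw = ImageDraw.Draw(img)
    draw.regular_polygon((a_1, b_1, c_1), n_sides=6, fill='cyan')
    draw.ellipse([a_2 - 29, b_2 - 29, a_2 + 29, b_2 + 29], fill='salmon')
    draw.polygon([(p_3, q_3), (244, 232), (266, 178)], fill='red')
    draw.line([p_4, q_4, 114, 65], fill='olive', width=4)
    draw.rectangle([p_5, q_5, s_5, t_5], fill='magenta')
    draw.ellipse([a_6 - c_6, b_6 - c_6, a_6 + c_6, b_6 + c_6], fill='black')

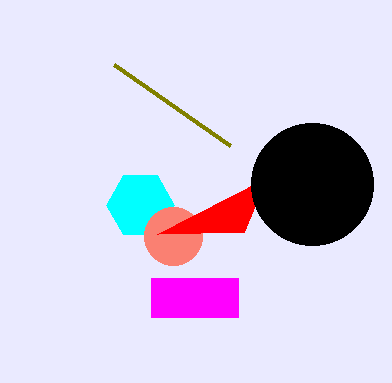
a_1 = 140
b_1 = 205
c_1 = 34
a_2 = 173
b_2 = 236
p_3 = 157
q_3 = 234
p_4 = 230
q_4 = 146
p_5 = 151
q_5 = 278
s_5 = 238
t_5 = 317
a_6 = 312
b_6 = 184
c_6 = 61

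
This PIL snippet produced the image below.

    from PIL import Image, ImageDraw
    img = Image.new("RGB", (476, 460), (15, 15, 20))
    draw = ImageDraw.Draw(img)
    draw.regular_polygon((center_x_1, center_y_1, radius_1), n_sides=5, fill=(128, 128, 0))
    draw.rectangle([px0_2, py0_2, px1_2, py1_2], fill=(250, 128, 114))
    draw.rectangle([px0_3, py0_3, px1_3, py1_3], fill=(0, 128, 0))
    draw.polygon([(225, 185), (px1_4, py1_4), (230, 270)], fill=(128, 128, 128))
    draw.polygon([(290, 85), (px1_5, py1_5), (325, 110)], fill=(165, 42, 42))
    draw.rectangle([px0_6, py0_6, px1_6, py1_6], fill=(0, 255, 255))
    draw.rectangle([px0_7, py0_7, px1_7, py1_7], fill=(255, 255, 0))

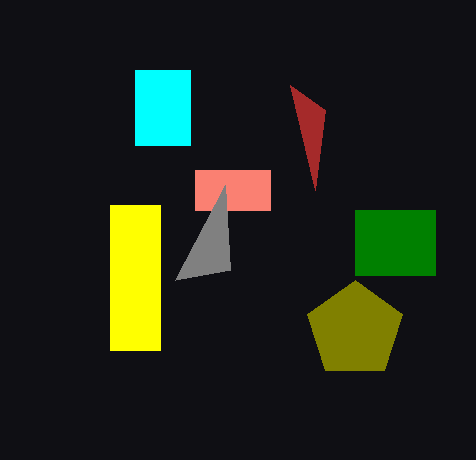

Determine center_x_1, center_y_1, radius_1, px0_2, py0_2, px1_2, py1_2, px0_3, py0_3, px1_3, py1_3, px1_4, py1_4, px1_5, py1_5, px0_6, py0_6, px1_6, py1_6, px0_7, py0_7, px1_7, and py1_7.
center_x_1 = 355
center_y_1 = 330
radius_1 = 50
px0_2 = 195
py0_2 = 170
px1_2 = 270
py1_2 = 210
px0_3 = 355
py0_3 = 210
px1_3 = 435
py1_3 = 275
px1_4 = 175
py1_4 = 280
px1_5 = 315
py1_5 = 190
px0_6 = 135
py0_6 = 70
px1_6 = 190
py1_6 = 145
px0_7 = 110
py0_7 = 205
px1_7 = 160
py1_7 = 350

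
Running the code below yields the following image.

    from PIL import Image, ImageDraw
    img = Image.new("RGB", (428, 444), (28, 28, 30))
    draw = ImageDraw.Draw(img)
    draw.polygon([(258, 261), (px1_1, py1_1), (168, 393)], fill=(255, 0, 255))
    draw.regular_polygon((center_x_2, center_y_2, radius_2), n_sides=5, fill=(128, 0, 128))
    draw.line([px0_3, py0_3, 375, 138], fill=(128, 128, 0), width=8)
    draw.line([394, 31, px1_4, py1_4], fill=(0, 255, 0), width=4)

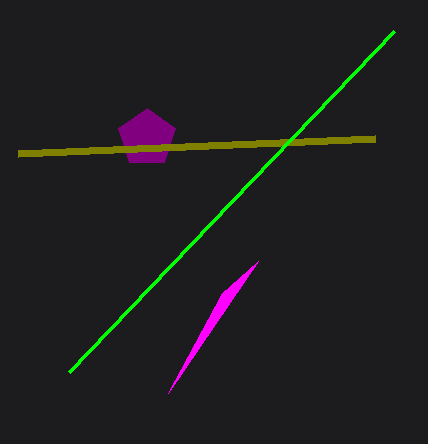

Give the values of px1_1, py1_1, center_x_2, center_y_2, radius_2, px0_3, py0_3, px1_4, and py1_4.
px1_1 = 222, py1_1 = 293, center_x_2 = 147, center_y_2 = 138, radius_2 = 30, px0_3 = 18, py0_3 = 153, px1_4 = 69, py1_4 = 372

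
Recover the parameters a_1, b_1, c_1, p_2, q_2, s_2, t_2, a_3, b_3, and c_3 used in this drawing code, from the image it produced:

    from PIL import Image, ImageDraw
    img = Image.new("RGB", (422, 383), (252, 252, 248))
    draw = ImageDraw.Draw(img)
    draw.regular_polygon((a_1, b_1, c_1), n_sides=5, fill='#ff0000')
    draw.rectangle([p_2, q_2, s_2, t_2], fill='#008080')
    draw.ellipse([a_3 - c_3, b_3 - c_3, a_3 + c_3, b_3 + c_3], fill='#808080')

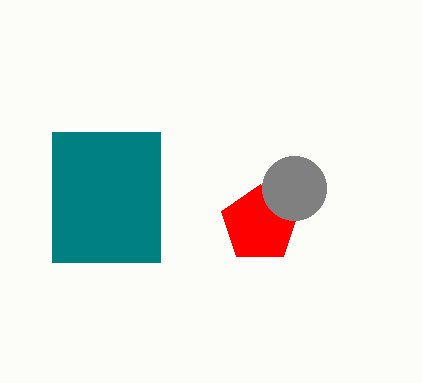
a_1 = 260, b_1 = 224, c_1 = 40, p_2 = 52, q_2 = 132, s_2 = 160, t_2 = 262, a_3 = 294, b_3 = 188, c_3 = 32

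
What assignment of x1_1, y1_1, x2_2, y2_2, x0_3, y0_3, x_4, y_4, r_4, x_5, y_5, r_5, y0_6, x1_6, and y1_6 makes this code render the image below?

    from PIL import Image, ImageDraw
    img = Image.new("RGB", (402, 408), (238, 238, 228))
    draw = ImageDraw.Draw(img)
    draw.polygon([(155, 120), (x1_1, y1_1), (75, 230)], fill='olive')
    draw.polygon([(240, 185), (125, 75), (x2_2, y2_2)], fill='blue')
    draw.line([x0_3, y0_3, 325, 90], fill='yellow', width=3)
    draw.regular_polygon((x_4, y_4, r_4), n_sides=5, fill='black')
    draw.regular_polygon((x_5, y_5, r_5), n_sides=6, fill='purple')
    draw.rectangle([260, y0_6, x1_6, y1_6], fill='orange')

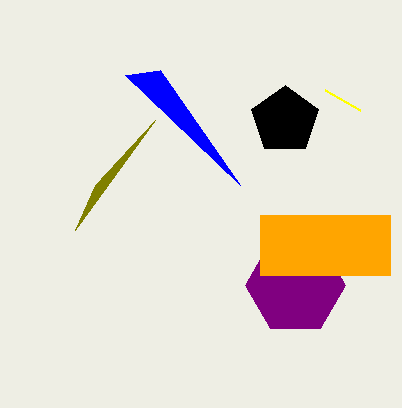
x1_1 = 95
y1_1 = 185
x2_2 = 160
y2_2 = 70
x0_3 = 360
y0_3 = 110
x_4 = 285
y_4 = 120
r_4 = 35
x_5 = 295
y_5 = 285
r_5 = 50
y0_6 = 215
x1_6 = 390
y1_6 = 275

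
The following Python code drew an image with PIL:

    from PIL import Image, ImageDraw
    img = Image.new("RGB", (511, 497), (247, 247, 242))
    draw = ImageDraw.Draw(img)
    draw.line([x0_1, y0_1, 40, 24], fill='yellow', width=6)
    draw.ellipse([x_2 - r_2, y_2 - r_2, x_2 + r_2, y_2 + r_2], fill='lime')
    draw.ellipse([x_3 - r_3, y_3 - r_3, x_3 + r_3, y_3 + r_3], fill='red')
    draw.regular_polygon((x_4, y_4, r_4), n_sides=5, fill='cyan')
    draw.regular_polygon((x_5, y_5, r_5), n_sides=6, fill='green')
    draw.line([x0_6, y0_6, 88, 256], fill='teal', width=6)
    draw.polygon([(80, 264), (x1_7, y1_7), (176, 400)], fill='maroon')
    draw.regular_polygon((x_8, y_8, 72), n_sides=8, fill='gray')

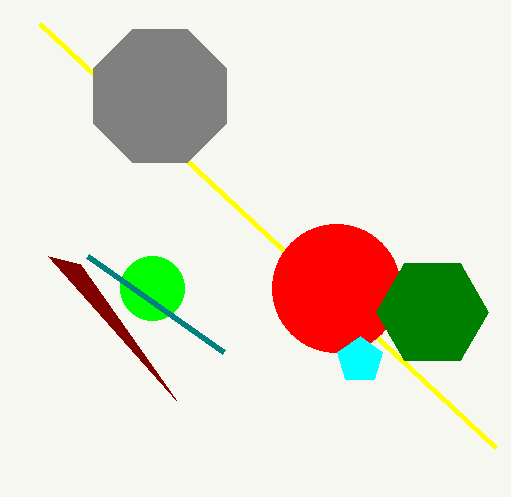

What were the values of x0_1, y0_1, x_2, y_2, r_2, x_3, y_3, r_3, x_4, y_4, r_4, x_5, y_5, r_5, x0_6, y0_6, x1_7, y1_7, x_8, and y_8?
x0_1 = 496
y0_1 = 448
x_2 = 152
y_2 = 288
r_2 = 32
x_3 = 336
y_3 = 288
r_3 = 64
x_4 = 360
y_4 = 360
r_4 = 24
x_5 = 432
y_5 = 312
r_5 = 56
x0_6 = 224
y0_6 = 352
x1_7 = 48
y1_7 = 256
x_8 = 160
y_8 = 96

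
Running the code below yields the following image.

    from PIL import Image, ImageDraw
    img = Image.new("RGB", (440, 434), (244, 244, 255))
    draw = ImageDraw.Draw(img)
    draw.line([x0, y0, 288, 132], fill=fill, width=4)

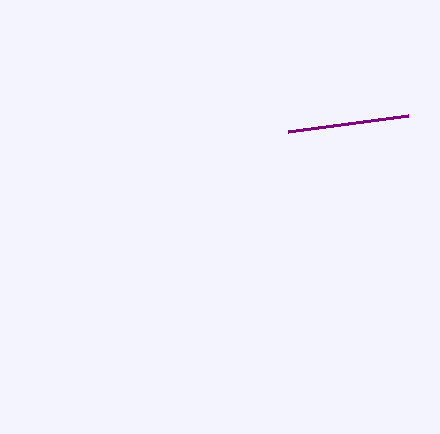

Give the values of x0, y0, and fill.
x0 = 408; y0 = 116; fill = 'purple'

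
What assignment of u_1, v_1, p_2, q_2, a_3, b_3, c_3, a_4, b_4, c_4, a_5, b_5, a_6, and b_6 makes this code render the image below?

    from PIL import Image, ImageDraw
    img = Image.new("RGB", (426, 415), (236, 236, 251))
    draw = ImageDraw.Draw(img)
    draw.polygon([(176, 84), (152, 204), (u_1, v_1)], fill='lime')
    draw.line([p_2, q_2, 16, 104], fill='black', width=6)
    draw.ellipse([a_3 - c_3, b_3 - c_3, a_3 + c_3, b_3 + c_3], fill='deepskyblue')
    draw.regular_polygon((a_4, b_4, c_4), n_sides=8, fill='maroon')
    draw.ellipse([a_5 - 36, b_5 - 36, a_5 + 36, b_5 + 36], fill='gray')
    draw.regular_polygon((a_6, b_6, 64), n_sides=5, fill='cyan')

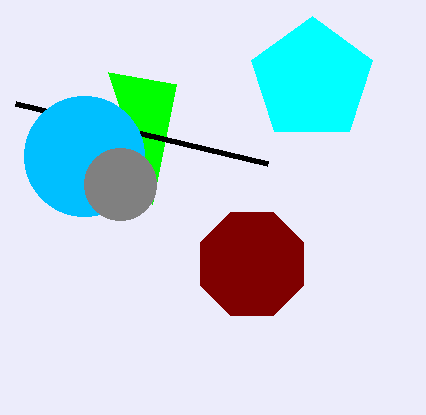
u_1 = 108; v_1 = 72; p_2 = 268; q_2 = 164; a_3 = 84; b_3 = 156; c_3 = 60; a_4 = 252; b_4 = 264; c_4 = 56; a_5 = 120; b_5 = 184; a_6 = 312; b_6 = 80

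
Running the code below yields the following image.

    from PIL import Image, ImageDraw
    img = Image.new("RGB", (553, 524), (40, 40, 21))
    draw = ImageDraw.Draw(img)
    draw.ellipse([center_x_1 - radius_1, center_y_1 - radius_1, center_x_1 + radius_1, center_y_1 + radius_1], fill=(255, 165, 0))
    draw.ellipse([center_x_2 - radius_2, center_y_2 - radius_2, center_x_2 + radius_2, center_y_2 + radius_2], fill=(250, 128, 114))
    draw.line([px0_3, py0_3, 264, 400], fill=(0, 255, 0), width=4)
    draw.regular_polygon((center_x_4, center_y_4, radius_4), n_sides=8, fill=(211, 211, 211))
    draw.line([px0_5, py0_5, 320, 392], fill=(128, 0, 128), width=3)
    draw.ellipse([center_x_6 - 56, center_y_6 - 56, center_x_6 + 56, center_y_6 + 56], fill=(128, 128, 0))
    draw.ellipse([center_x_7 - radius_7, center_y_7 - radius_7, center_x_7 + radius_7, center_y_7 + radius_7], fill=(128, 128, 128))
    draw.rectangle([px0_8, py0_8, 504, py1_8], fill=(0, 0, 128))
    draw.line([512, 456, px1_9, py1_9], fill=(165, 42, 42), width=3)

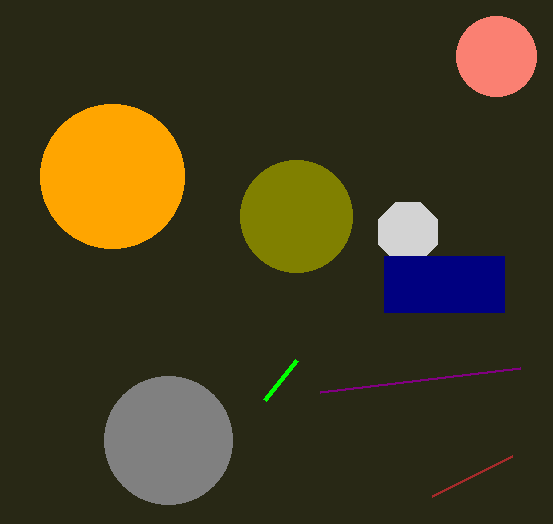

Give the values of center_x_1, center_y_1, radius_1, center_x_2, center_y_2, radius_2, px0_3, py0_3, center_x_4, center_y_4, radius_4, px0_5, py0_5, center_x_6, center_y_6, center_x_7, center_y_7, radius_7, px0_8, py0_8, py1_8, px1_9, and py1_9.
center_x_1 = 112; center_y_1 = 176; radius_1 = 72; center_x_2 = 496; center_y_2 = 56; radius_2 = 40; px0_3 = 296; py0_3 = 360; center_x_4 = 408; center_y_4 = 232; radius_4 = 32; px0_5 = 520; py0_5 = 368; center_x_6 = 296; center_y_6 = 216; center_x_7 = 168; center_y_7 = 440; radius_7 = 64; px0_8 = 384; py0_8 = 256; py1_8 = 312; px1_9 = 432; py1_9 = 496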